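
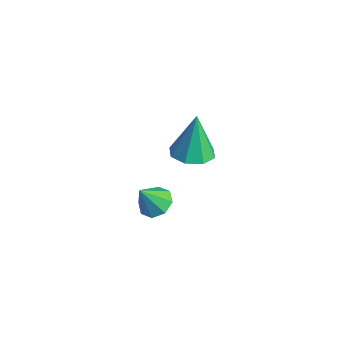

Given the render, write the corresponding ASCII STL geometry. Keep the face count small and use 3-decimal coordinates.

solid 
facet normal 0.137 -0.213 -0.967
outer loop
vertex -1.642 3.676 -1.039
vertex -2.49 3.108 -1.034
vertex -2.279 4.089 -1.22
endloop
endfacet
facet normal 0.461 0.838 0.292
outer loop
vertex -1.642 3.676 -1.039
vertex -2.279 4.089 -1.22
vertex -2.79 3.572 1.074
endloop
endfacet
facet normal 0.138 -0.213 -0.967
outer loop
vertex -2.279 4.089 -1.22
vertex -2.49 3.108 -1.034
vertex -3.04 3.928 -1.293
endloop
endfacet
facet normal -0.219 0.961 0.168
outer loop
vertex -2.279 4.089 -1.22
vertex -3.04 3.928 -1.293
vertex -2.79 3.572 1.074
endloop
endfacet
facet normal 0.138 -0.213 -0.967
outer loop
vertex -3.04 3.928 -1.293
vertex -2.49 3.108 -1.034
vertex -3.478 3.286 -1.214
endloop
endfacet
facet normal -0.804 0.570 0.171
outer loop
vertex -3.04 3.928 -1.293
vertex -3.478 3.286 -1.214
vertex -2.79 3.572 1.074
endloop
endfacet
facet normal 0.138 -0.213 -0.967
outer loop
vertex -3.478 3.286 -1.214
vertex -2.49 3.108 -1.034
vertex -3.338 2.541 -1.03
endloop
endfacet
facet normal -0.949 -0.105 0.298
outer loop
vertex -3.478 3.286 -1.214
vertex -3.338 2.541 -1.03
vertex -2.79 3.572 1.074
endloop
endfacet
facet normal 0.137 -0.212 -0.968
outer loop
vertex -3.338 2.541 -1.03
vertex -2.49 3.108 -1.034
vertex -2.7 2.128 -0.849
endloop
endfacet
facet normal -0.569 -0.670 0.477
outer loop
vertex -3.338 2.541 -1.03
vertex -2.7 2.128 -0.849
vertex -2.79 3.572 1.074
endloop
endfacet
facet normal 0.138 -0.212 -0.967
outer loop
vertex -2.7 2.128 -0.849
vertex -2.49 3.108 -1.034
vertex -1.94 2.289 -0.776
endloop
endfacet
facet normal 0.110 -0.792 0.600
outer loop
vertex -2.7 2.128 -0.849
vertex -1.94 2.289 -0.776
vertex -2.79 3.572 1.074
endloop
endfacet
facet normal 0.137 -0.213 -0.967
outer loop
vertex -1.94 2.289 -0.776
vertex -2.49 3.108 -1.034
vertex -1.502 2.93 -0.855
endloop
endfacet
facet normal 0.695 -0.401 0.597
outer loop
vertex -1.94 2.289 -0.776
vertex -1.502 2.93 -0.855
vertex -2.79 3.572 1.074
endloop
endfacet
facet normal 0.137 -0.213 -0.967
outer loop
vertex -1.502 2.93 -0.855
vertex -2.49 3.108 -1.034
vertex -1.642 3.676 -1.039
endloop
endfacet
facet normal 0.840 0.273 0.470
outer loop
vertex -1.502 2.93 -0.855
vertex -1.642 3.676 -1.039
vertex -2.79 3.572 1.074
endloop
endfacet
facet normal 0.096 0.492 -0.865
outer loop
vertex 2.363 -2.563 2.676
vertex 1.884 -2.04 2.92
vertex 2.628 -2.133 2.95
endloop
endfacet
facet normal 0.740 -0.621 0.259
outer loop
vertex 2.363 -2.563 2.676
vertex 2.628 -2.133 2.95
vertex 1.756 -2.7 4.08
endloop
endfacet
facet normal 0.096 0.492 -0.865
outer loop
vertex 2.628 -2.133 2.95
vertex 1.884 -2.04 2.92
vertex 2.457 -1.649 3.206
endloop
endfacet
facet normal 0.800 -0.035 0.600
outer loop
vertex 2.628 -2.133 2.95
vertex 2.457 -1.649 3.206
vertex 1.756 -2.7 4.08
endloop
endfacet
facet normal 0.096 0.492 -0.865
outer loop
vertex 2.457 -1.649 3.206
vertex 1.884 -2.04 2.92
vertex 1.95 -1.394 3.295
endloop
endfacet
facet normal 0.365 0.439 0.821
outer loop
vertex 2.457 -1.649 3.206
vertex 1.95 -1.394 3.295
vertex 1.756 -2.7 4.08
endloop
endfacet
facet normal 0.095 0.492 -0.865
outer loop
vertex 1.95 -1.394 3.295
vertex 1.884 -2.04 2.92
vertex 1.405 -1.517 3.165
endloop
endfacet
facet normal -0.308 0.523 0.795
outer loop
vertex 1.95 -1.394 3.295
vertex 1.405 -1.517 3.165
vertex 1.756 -2.7 4.08
endloop
endfacet
facet normal 0.095 0.493 -0.865
outer loop
vertex 1.405 -1.517 3.165
vertex 1.884 -2.04 2.92
vertex 1.141 -1.947 2.891
endloop
endfacet
facet normal -0.828 0.168 0.535
outer loop
vertex 1.405 -1.517 3.165
vertex 1.141 -1.947 2.891
vertex 1.756 -2.7 4.08
endloop
endfacet
facet normal 0.095 0.493 -0.865
outer loop
vertex 1.141 -1.947 2.891
vertex 1.884 -2.04 2.92
vertex 1.312 -2.431 2.634
endloop
endfacet
facet normal -0.888 -0.417 0.195
outer loop
vertex 1.141 -1.947 2.891
vertex 1.312 -2.431 2.634
vertex 1.756 -2.7 4.08
endloop
endfacet
facet normal 0.096 0.492 -0.865
outer loop
vertex 1.312 -2.431 2.634
vertex 1.884 -2.04 2.92
vertex 1.818 -2.686 2.545
endloop
endfacet
facet normal -0.454 -0.891 -0.026
outer loop
vertex 1.312 -2.431 2.634
vertex 1.818 -2.686 2.545
vertex 1.756 -2.7 4.08
endloop
endfacet
facet normal 0.097 0.492 -0.865
outer loop
vertex 1.818 -2.686 2.545
vertex 1.884 -2.04 2.92
vertex 2.363 -2.563 2.676
endloop
endfacet
facet normal 0.220 -0.975 -0.000
outer loop
vertex 1.818 -2.686 2.545
vertex 2.363 -2.563 2.676
vertex 1.756 -2.7 4.08
endloop
endfacet

endsolid


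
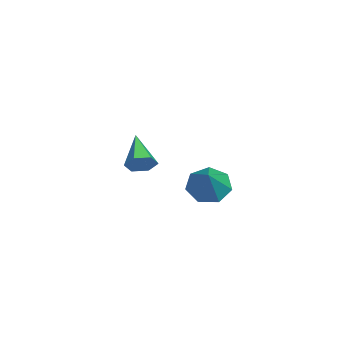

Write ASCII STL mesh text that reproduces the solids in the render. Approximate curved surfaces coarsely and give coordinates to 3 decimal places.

solid 
facet normal -0.725 0.103 -0.681
outer loop
vertex 3.928 -0.9 1.361
vertex 3.367 -1.191 1.914
vertex 3.607 -0.397 1.779
endloop
endfacet
facet normal 0.777 0.614 -0.142
outer loop
vertex 3.928 -0.9 1.361
vertex 3.607 -0.397 1.779
vertex 4.613 -1.369 3.086
endloop
endfacet
facet normal -0.725 0.103 -0.681
outer loop
vertex 3.607 -0.397 1.779
vertex 3.367 -1.191 1.914
vertex 3.105 -0.491 2.299
endloop
endfacet
facet normal 0.279 0.861 0.425
outer loop
vertex 3.607 -0.397 1.779
vertex 3.105 -0.491 2.299
vertex 4.613 -1.369 3.086
endloop
endfacet
facet normal -0.725 0.104 -0.681
outer loop
vertex 3.105 -0.491 2.299
vertex 3.367 -1.191 1.914
vertex 2.8 -1.112 2.529
endloop
endfacet
facet normal -0.209 0.428 0.879
outer loop
vertex 3.105 -0.491 2.299
vertex 2.8 -1.112 2.529
vertex 4.613 -1.369 3.086
endloop
endfacet
facet normal -0.725 0.103 -0.681
outer loop
vertex 2.8 -1.112 2.529
vertex 3.367 -1.191 1.914
vertex 2.922 -1.792 2.296
endloop
endfacet
facet normal -0.320 -0.358 0.877
outer loop
vertex 2.8 -1.112 2.529
vertex 2.922 -1.792 2.296
vertex 4.613 -1.369 3.086
endloop
endfacet
facet normal -0.725 0.105 -0.680
outer loop
vertex 2.922 -1.792 2.296
vertex 3.367 -1.191 1.914
vertex 3.378 -2.019 1.775
endloop
endfacet
facet normal 0.030 -0.906 0.421
outer loop
vertex 2.922 -1.792 2.296
vertex 3.378 -2.019 1.775
vertex 4.613 -1.369 3.086
endloop
endfacet
facet normal -0.725 0.105 -0.681
outer loop
vertex 3.378 -2.019 1.775
vertex 3.367 -1.191 1.914
vertex 3.826 -1.622 1.359
endloop
endfacet
facet normal 0.577 -0.804 -0.145
outer loop
vertex 3.378 -2.019 1.775
vertex 3.826 -1.622 1.359
vertex 4.613 -1.369 3.086
endloop
endfacet
facet normal -0.725 0.104 -0.681
outer loop
vertex 3.826 -1.622 1.359
vertex 3.367 -1.191 1.914
vertex 3.928 -0.9 1.361
endloop
endfacet
facet normal 0.909 -0.127 -0.396
outer loop
vertex 3.826 -1.622 1.359
vertex 3.928 -0.9 1.361
vertex 4.613 -1.369 3.086
endloop
endfacet
facet normal 0.864 0.048 -0.502
outer loop
vertex 0.288 -2.937 1.856
vertex 0.031 -3.28 1.381
vertex -0.009 -2.641 1.373
endloop
endfacet
facet normal -0.086 0.825 0.559
outer loop
vertex 0.288 -2.937 1.856
vertex -0.009 -2.641 1.373
vertex -1.411 -3.36 2.219
endloop
endfacet
facet normal 0.863 0.048 -0.502
outer loop
vertex -0.009 -2.641 1.373
vertex 0.031 -3.28 1.381
vertex -0.267 -2.984 0.897
endloop
endfacet
facet normal -0.561 0.785 -0.262
outer loop
vertex -0.009 -2.641 1.373
vertex -0.267 -2.984 0.897
vertex -1.411 -3.36 2.219
endloop
endfacet
facet normal 0.864 0.049 -0.502
outer loop
vertex -0.267 -2.984 0.897
vertex 0.031 -3.28 1.381
vertex -0.226 -3.623 0.905
endloop
endfacet
facet normal -0.747 -0.056 -0.662
outer loop
vertex -0.267 -2.984 0.897
vertex -0.226 -3.623 0.905
vertex -1.411 -3.36 2.219
endloop
endfacet
facet normal 0.864 0.048 -0.501
outer loop
vertex -0.226 -3.623 0.905
vertex 0.031 -3.28 1.381
vertex 0.071 -3.918 1.389
endloop
endfacet
facet normal -0.457 -0.856 -0.241
outer loop
vertex -0.226 -3.623 0.905
vertex 0.071 -3.918 1.389
vertex -1.411 -3.36 2.219
endloop
endfacet
facet normal 0.863 0.048 -0.503
outer loop
vertex 0.071 -3.918 1.389
vertex 0.031 -3.28 1.381
vertex 0.329 -3.576 1.864
endloop
endfacet
facet normal 0.017 -0.816 0.578
outer loop
vertex 0.071 -3.918 1.389
vertex 0.329 -3.576 1.864
vertex -1.411 -3.36 2.219
endloop
endfacet
facet normal 0.863 0.049 -0.502
outer loop
vertex 0.329 -3.576 1.864
vertex 0.031 -3.28 1.381
vertex 0.288 -2.937 1.856
endloop
endfacet
facet normal 0.203 0.025 0.979
outer loop
vertex 0.329 -3.576 1.864
vertex 0.288 -2.937 1.856
vertex -1.411 -3.36 2.219
endloop
endfacet

endsolid


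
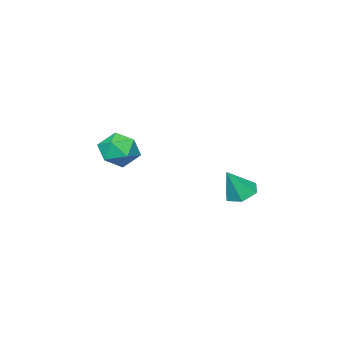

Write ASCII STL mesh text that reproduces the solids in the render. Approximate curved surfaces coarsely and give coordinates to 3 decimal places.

solid 
facet normal -0.503 0.111 -0.857
outer loop
vertex 2.236 2.32 0.81
vertex 1.719 1.85 1.052
vertex 1.651 2.575 1.186
endloop
endfacet
facet normal 0.526 0.806 0.271
outer loop
vertex 2.236 2.32 0.81
vertex 1.651 2.575 1.186
vertex 2.441 1.69 2.288
endloop
endfacet
facet normal -0.502 0.112 -0.858
outer loop
vertex 1.651 2.575 1.186
vertex 1.719 1.85 1.052
vertex 1.134 2.104 1.427
endloop
endfacet
facet normal -0.262 0.652 0.712
outer loop
vertex 1.651 2.575 1.186
vertex 1.134 2.104 1.427
vertex 2.441 1.69 2.288
endloop
endfacet
facet normal -0.502 0.111 -0.858
outer loop
vertex 1.134 2.104 1.427
vertex 1.719 1.85 1.052
vertex 1.201 1.379 1.294
endloop
endfacet
facet normal -0.582 -0.198 0.788
outer loop
vertex 1.134 2.104 1.427
vertex 1.201 1.379 1.294
vertex 2.441 1.69 2.288
endloop
endfacet
facet normal -0.502 0.111 -0.858
outer loop
vertex 1.201 1.379 1.294
vertex 1.719 1.85 1.052
vertex 1.786 1.125 0.919
endloop
endfacet
facet normal -0.116 -0.897 0.426
outer loop
vertex 1.201 1.379 1.294
vertex 1.786 1.125 0.919
vertex 2.441 1.69 2.288
endloop
endfacet
facet normal -0.502 0.111 -0.858
outer loop
vertex 1.786 1.125 0.919
vertex 1.719 1.85 1.052
vertex 2.304 1.596 0.677
endloop
endfacet
facet normal 0.669 -0.743 -0.014
outer loop
vertex 1.786 1.125 0.919
vertex 2.304 1.596 0.677
vertex 2.441 1.69 2.288
endloop
endfacet
facet normal -0.502 0.110 -0.858
outer loop
vertex 2.304 1.596 0.677
vertex 1.719 1.85 1.052
vertex 2.236 2.32 0.81
endloop
endfacet
facet normal 0.990 0.110 -0.091
outer loop
vertex 2.304 1.596 0.677
vertex 2.236 2.32 0.81
vertex 2.441 1.69 2.288
endloop
endfacet
facet normal 0.128 0.214 0.968
outer loop
vertex 3.083 -2.629 3.21
vertex 3.171 -3.572 3.407
vertex 3.955 -3.049 3.188
endloop
endfacet
facet normal 0.372 0.743 0.556
outer loop
vertex 3.083 -2.629 3.21
vertex 3.955 -3.049 3.188
vertex 3.707 -2.412 2.503
endloop
endfacet
facet normal -0.168 0.974 0.151
outer loop
vertex 3.083 -2.629 3.21
vertex 3.707 -2.412 2.503
vertex 2.771 -2.542 2.299
endloop
endfacet
facet normal -0.746 0.588 0.312
outer loop
vertex 3.083 -2.629 3.21
vertex 2.771 -2.542 2.299
vertex 2.439 -3.259 2.857
endloop
endfacet
facet normal -0.564 0.118 0.817
outer loop
vertex 3.083 -2.629 3.21
vertex 2.439 -3.259 2.857
vertex 3.171 -3.572 3.407
endloop
endfacet
facet normal 0.872 0.474 0.125
outer loop
vertex 3.707 -2.412 2.503
vertex 3.955 -3.049 3.188
vertex 4.181 -3.221 2.263
endloop
endfacet
facet normal 0.477 -0.383 0.791
outer loop
vertex 3.955 -3.049 3.188
vertex 3.171 -3.572 3.407
vertex 3.849 -3.938 2.821
endloop
endfacet
facet normal -0.641 -0.538 0.547
outer loop
vertex 3.171 -3.572 3.407
vertex 2.439 -3.259 2.857
vertex 2.913 -4.068 2.617
endloop
endfacet
facet normal -0.937 0.223 -0.270
outer loop
vertex 2.439 -3.259 2.857
vertex 2.771 -2.542 2.299
vertex 2.665 -3.431 1.932
endloop
endfacet
facet normal -0.002 0.847 -0.531
outer loop
vertex 2.771 -2.542 2.299
vertex 3.707 -2.412 2.503
vertex 3.449 -2.908 1.713
endloop
endfacet
facet normal 0.746 -0.588 -0.312
outer loop
vertex 3.537 -3.851 1.91
vertex 4.181 -3.221 2.263
vertex 3.849 -3.938 2.821
endloop
endfacet
facet normal 0.168 -0.974 -0.151
outer loop
vertex 3.537 -3.851 1.91
vertex 3.849 -3.938 2.821
vertex 2.913 -4.068 2.617
endloop
endfacet
facet normal -0.372 -0.743 -0.556
outer loop
vertex 3.537 -3.851 1.91
vertex 2.913 -4.068 2.617
vertex 2.665 -3.431 1.932
endloop
endfacet
facet normal -0.128 -0.214 -0.968
outer loop
vertex 3.537 -3.851 1.91
vertex 2.665 -3.431 1.932
vertex 3.449 -2.908 1.713
endloop
endfacet
facet normal 0.564 -0.118 -0.817
outer loop
vertex 3.537 -3.851 1.91
vertex 3.449 -2.908 1.713
vertex 4.181 -3.221 2.263
endloop
endfacet
facet normal 0.937 -0.223 0.270
outer loop
vertex 3.849 -3.938 2.821
vertex 4.181 -3.221 2.263
vertex 3.955 -3.049 3.188
endloop
endfacet
facet normal 0.002 -0.847 0.531
outer loop
vertex 2.913 -4.068 2.617
vertex 3.849 -3.938 2.821
vertex 3.171 -3.572 3.407
endloop
endfacet
facet normal -0.872 -0.474 -0.125
outer loop
vertex 2.665 -3.431 1.932
vertex 2.913 -4.068 2.617
vertex 2.439 -3.259 2.857
endloop
endfacet
facet normal -0.477 0.383 -0.791
outer loop
vertex 3.449 -2.908 1.713
vertex 2.665 -3.431 1.932
vertex 2.771 -2.542 2.299
endloop
endfacet
facet normal 0.641 0.538 -0.547
outer loop
vertex 4.181 -3.221 2.263
vertex 3.449 -2.908 1.713
vertex 3.707 -2.412 2.503
endloop
endfacet

endsolid


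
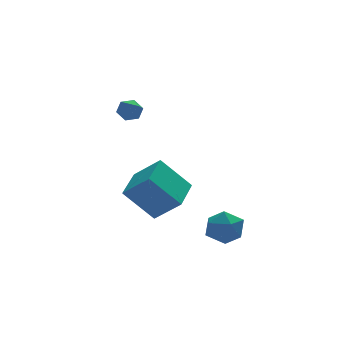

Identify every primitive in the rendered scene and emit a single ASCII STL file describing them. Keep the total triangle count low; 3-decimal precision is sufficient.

solid 
facet normal 0.079 0.881 -0.466
outer loop
vertex 1.101 1.897 1.994
vertex 0.817 1.67 1.517
vertex 0.504 1.931 1.957
endloop
endfacet
facet normal -0.050 0.190 0.981
outer loop
vertex 1.101 1.897 1.994
vertex 0.504 1.931 1.957
vertex 0.683 0.19 2.303
endloop
endfacet
facet normal 0.079 0.881 -0.466
outer loop
vertex 0.504 1.931 1.957
vertex 0.817 1.67 1.517
vertex 0.219 1.704 1.48
endloop
endfacet
facet normal -0.861 0.013 0.508
outer loop
vertex 0.504 1.931 1.957
vertex 0.219 1.704 1.48
vertex 0.683 0.19 2.303
endloop
endfacet
facet normal 0.079 0.880 -0.468
outer loop
vertex 0.219 1.704 1.48
vertex 0.817 1.67 1.517
vertex 0.533 1.442 1.04
endloop
endfacet
facet normal -0.834 -0.438 -0.335
outer loop
vertex 0.219 1.704 1.48
vertex 0.533 1.442 1.04
vertex 0.683 0.19 2.303
endloop
endfacet
facet normal 0.080 0.880 -0.468
outer loop
vertex 0.533 1.442 1.04
vertex 0.817 1.67 1.517
vertex 1.131 1.408 1.078
endloop
endfacet
facet normal 0.004 -0.710 -0.704
outer loop
vertex 0.533 1.442 1.04
vertex 1.131 1.408 1.078
vertex 0.683 0.19 2.303
endloop
endfacet
facet normal 0.081 0.880 -0.467
outer loop
vertex 1.131 1.408 1.078
vertex 0.817 1.67 1.517
vertex 1.415 1.635 1.555
endloop
endfacet
facet normal 0.814 -0.532 -0.231
outer loop
vertex 1.131 1.408 1.078
vertex 1.415 1.635 1.555
vertex 0.683 0.19 2.303
endloop
endfacet
facet normal 0.081 0.880 -0.467
outer loop
vertex 1.415 1.635 1.555
vertex 0.817 1.67 1.517
vertex 1.101 1.897 1.994
endloop
endfacet
facet normal 0.787 -0.082 0.612
outer loop
vertex 1.415 1.635 1.555
vertex 1.101 1.897 1.994
vertex 0.683 0.19 2.303
endloop
endfacet
facet normal -0.568 -0.806 -0.168
outer loop
vertex 2.516 -0.048 -3.699
vertex 1.263 0.521 -2.194
vertex 1.602 0.824 -4.791
endloop
endfacet
facet normal 0.615 -0.279 -0.738
outer loop
vertex 2.697 2.379 -4.466
vertex 2.516 -0.048 -3.699
vertex 1.602 0.824 -4.791
endloop
endfacet
facet normal -0.568 -0.806 -0.168
outer loop
vertex 1.602 0.824 -4.791
vertex 1.263 0.521 -2.194
vertex 0.348 1.393 -3.285
endloop
endfacet
facet normal -0.548 0.522 -0.653
outer loop
vertex 0.348 1.393 -3.285
vertex 2.697 2.379 -4.466
vertex 1.602 0.824 -4.791
endloop
endfacet
facet normal 0.548 -0.522 0.654
outer loop
vertex 2.516 -0.048 -3.699
vertex 2.358 2.076 -1.869
vertex 1.263 0.521 -2.194
endloop
endfacet
facet normal 0.614 -0.279 -0.738
outer loop
vertex 3.612 1.507 -3.375
vertex 2.516 -0.048 -3.699
vertex 2.697 2.379 -4.466
endloop
endfacet
facet normal 0.548 -0.522 0.654
outer loop
vertex 3.612 1.507 -3.375
vertex 2.358 2.076 -1.869
vertex 2.516 -0.048 -3.699
endloop
endfacet
facet normal -0.615 0.279 0.738
outer loop
vertex 1.263 0.521 -2.194
vertex 2.358 2.076 -1.869
vertex 0.348 1.393 -3.285
endloop
endfacet
facet normal -0.548 0.522 -0.654
outer loop
vertex 1.444 2.948 -2.961
vertex 2.697 2.379 -4.466
vertex 0.348 1.393 -3.285
endloop
endfacet
facet normal -0.615 0.280 0.738
outer loop
vertex 0.348 1.393 -3.285
vertex 2.358 2.076 -1.869
vertex 1.444 2.948 -2.961
endloop
endfacet
facet normal 0.568 0.806 0.168
outer loop
vertex 1.444 2.948 -2.961
vertex 3.612 1.507 -3.375
vertex 2.697 2.379 -4.466
endloop
endfacet
facet normal 0.568 0.806 0.168
outer loop
vertex 2.358 2.076 -1.869
vertex 3.612 1.507 -3.375
vertex 1.444 2.948 -2.961
endloop
endfacet
facet normal -0.539 0.789 -0.295
outer loop
vertex 3.322 -2.296 -4.41
vertex 2.528 -2.802 -4.312
vertex 2.863 -2.3 -3.582
endloop
endfacet
facet normal 0.057 0.998 0.036
outer loop
vertex 3.322 -2.296 -4.41
vertex 2.863 -2.3 -3.582
vertex 3.808 -2.353 -3.599
endloop
endfacet
facet normal 0.613 0.724 -0.317
outer loop
vertex 3.322 -2.296 -4.41
vertex 3.808 -2.353 -3.599
vertex 4.057 -2.888 -4.339
endloop
endfacet
facet normal 0.361 0.345 -0.866
outer loop
vertex 3.322 -2.296 -4.41
vertex 4.057 -2.888 -4.339
vertex 3.266 -3.165 -4.779
endloop
endfacet
facet normal -0.351 0.385 -0.854
outer loop
vertex 3.322 -2.296 -4.41
vertex 3.266 -3.165 -4.779
vertex 2.528 -2.802 -4.312
endloop
endfacet
facet normal 0.053 0.718 0.694
outer loop
vertex 3.808 -2.353 -3.599
vertex 2.863 -2.3 -3.582
vertex 3.314 -2.895 -3.001
endloop
endfacet
facet normal -0.911 0.381 0.156
outer loop
vertex 2.863 -2.3 -3.582
vertex 2.528 -2.802 -4.312
vertex 2.523 -3.172 -3.441
endloop
endfacet
facet normal -0.606 -0.272 -0.747
outer loop
vertex 2.528 -2.802 -4.312
vertex 3.266 -3.165 -4.779
vertex 2.772 -3.707 -4.181
endloop
endfacet
facet normal 0.545 -0.337 -0.768
outer loop
vertex 3.266 -3.165 -4.779
vertex 4.057 -2.888 -4.339
vertex 3.717 -3.76 -4.198
endloop
endfacet
facet normal 0.954 0.275 0.122
outer loop
vertex 4.057 -2.888 -4.339
vertex 3.808 -2.353 -3.599
vertex 4.052 -3.258 -3.468
endloop
endfacet
facet normal -0.361 -0.345 0.866
outer loop
vertex 3.258 -3.764 -3.37
vertex 3.314 -2.895 -3.001
vertex 2.523 -3.172 -3.441
endloop
endfacet
facet normal -0.613 -0.724 0.317
outer loop
vertex 3.258 -3.764 -3.37
vertex 2.523 -3.172 -3.441
vertex 2.772 -3.707 -4.181
endloop
endfacet
facet normal -0.057 -0.998 -0.036
outer loop
vertex 3.258 -3.764 -3.37
vertex 2.772 -3.707 -4.181
vertex 3.717 -3.76 -4.198
endloop
endfacet
facet normal 0.539 -0.789 0.295
outer loop
vertex 3.258 -3.764 -3.37
vertex 3.717 -3.76 -4.198
vertex 4.052 -3.258 -3.468
endloop
endfacet
facet normal 0.351 -0.385 0.854
outer loop
vertex 3.258 -3.764 -3.37
vertex 4.052 -3.258 -3.468
vertex 3.314 -2.895 -3.001
endloop
endfacet
facet normal -0.545 0.337 0.768
outer loop
vertex 2.523 -3.172 -3.441
vertex 3.314 -2.895 -3.001
vertex 2.863 -2.3 -3.582
endloop
endfacet
facet normal -0.954 -0.275 -0.122
outer loop
vertex 2.772 -3.707 -4.181
vertex 2.523 -3.172 -3.441
vertex 2.528 -2.802 -4.312
endloop
endfacet
facet normal -0.053 -0.718 -0.694
outer loop
vertex 3.717 -3.76 -4.198
vertex 2.772 -3.707 -4.181
vertex 3.266 -3.165 -4.779
endloop
endfacet
facet normal 0.911 -0.381 -0.156
outer loop
vertex 4.052 -3.258 -3.468
vertex 3.717 -3.76 -4.198
vertex 4.057 -2.888 -4.339
endloop
endfacet
facet normal 0.606 0.272 0.747
outer loop
vertex 3.314 -2.895 -3.001
vertex 4.052 -3.258 -3.468
vertex 3.808 -2.353 -3.599
endloop
endfacet

endsolid


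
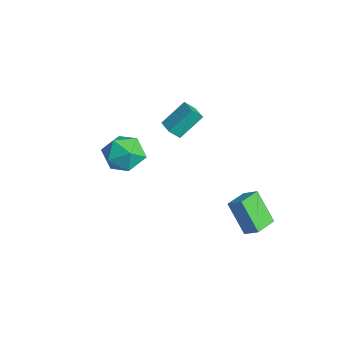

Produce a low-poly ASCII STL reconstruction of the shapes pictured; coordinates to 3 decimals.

solid 
facet normal -0.440 0.128 0.889
outer loop
vertex -0.27 -2.748 1.124
vertex -1.185 -3.309 0.752
vertex -0.337 -3.874 1.253
endloop
endfacet
facet normal 0.269 0.094 0.958
outer loop
vertex -0.27 -2.748 1.124
vertex -0.337 -3.874 1.253
vertex 0.642 -3.396 0.931
endloop
endfacet
facet normal 0.555 0.614 0.561
outer loop
vertex -0.27 -2.748 1.124
vertex 0.642 -3.396 0.931
vertex 0.398 -2.536 0.231
endloop
endfacet
facet normal 0.022 0.969 0.247
outer loop
vertex -0.27 -2.748 1.124
vertex 0.398 -2.536 0.231
vertex -0.731 -2.482 0.121
endloop
endfacet
facet normal -0.593 0.668 0.450
outer loop
vertex -0.27 -2.748 1.124
vertex -0.731 -2.482 0.121
vertex -1.185 -3.309 0.752
endloop
endfacet
facet normal 0.487 -0.532 0.692
outer loop
vertex 0.642 -3.396 0.931
vertex -0.337 -3.874 1.253
vertex 0.291 -4.358 0.439
endloop
endfacet
facet normal -0.660 -0.477 0.580
outer loop
vertex -0.337 -3.874 1.253
vertex -1.185 -3.309 0.752
vertex -0.838 -4.304 0.329
endloop
endfacet
facet normal -0.908 0.398 -0.131
outer loop
vertex -1.185 -3.309 0.752
vertex -0.731 -2.482 0.121
vertex -1.082 -3.444 -0.371
endloop
endfacet
facet normal 0.087 0.884 -0.459
outer loop
vertex -0.731 -2.482 0.121
vertex 0.398 -2.536 0.231
vertex -0.103 -2.966 -0.693
endloop
endfacet
facet normal 0.949 0.310 0.050
outer loop
vertex 0.398 -2.536 0.231
vertex 0.642 -3.396 0.931
vertex 0.745 -3.531 -0.192
endloop
endfacet
facet normal -0.022 -0.969 -0.247
outer loop
vertex -0.17 -4.092 -0.564
vertex 0.291 -4.358 0.439
vertex -0.838 -4.304 0.329
endloop
endfacet
facet normal -0.555 -0.614 -0.561
outer loop
vertex -0.17 -4.092 -0.564
vertex -0.838 -4.304 0.329
vertex -1.082 -3.444 -0.371
endloop
endfacet
facet normal -0.269 -0.094 -0.958
outer loop
vertex -0.17 -4.092 -0.564
vertex -1.082 -3.444 -0.371
vertex -0.103 -2.966 -0.693
endloop
endfacet
facet normal 0.440 -0.128 -0.889
outer loop
vertex -0.17 -4.092 -0.564
vertex -0.103 -2.966 -0.693
vertex 0.745 -3.531 -0.192
endloop
endfacet
facet normal 0.593 -0.668 -0.450
outer loop
vertex -0.17 -4.092 -0.564
vertex 0.745 -3.531 -0.192
vertex 0.291 -4.358 0.439
endloop
endfacet
facet normal -0.087 -0.884 0.459
outer loop
vertex -0.838 -4.304 0.329
vertex 0.291 -4.358 0.439
vertex -0.337 -3.874 1.253
endloop
endfacet
facet normal -0.949 -0.310 -0.050
outer loop
vertex -1.082 -3.444 -0.371
vertex -0.838 -4.304 0.329
vertex -1.185 -3.309 0.752
endloop
endfacet
facet normal -0.487 0.532 -0.692
outer loop
vertex -0.103 -2.966 -0.693
vertex -1.082 -3.444 -0.371
vertex -0.731 -2.482 0.121
endloop
endfacet
facet normal 0.660 0.477 -0.580
outer loop
vertex 0.745 -3.531 -0.192
vertex -0.103 -2.966 -0.693
vertex 0.398 -2.536 0.231
endloop
endfacet
facet normal 0.908 -0.398 0.131
outer loop
vertex 0.291 -4.358 0.439
vertex 0.745 -3.531 -0.192
vertex 0.642 -3.396 0.931
endloop
endfacet
facet normal -0.528 0.845 -0.086
outer loop
vertex 1.659 2.477 -2.772
vertex 2.641 2.932 -4.333
vertex 1.052 2.046 -3.279
endloop
endfacet
facet normal -0.517 -0.239 0.822
outer loop
vertex 1.739 0.948 -3.167
vertex 1.659 2.477 -2.772
vertex 1.052 2.046 -3.279
endloop
endfacet
facet normal -0.528 0.845 -0.087
outer loop
vertex 1.052 2.046 -3.279
vertex 2.641 2.932 -4.333
vertex 2.035 2.501 -4.84
endloop
endfacet
facet normal -0.673 -0.479 -0.564
outer loop
vertex 2.035 2.501 -4.84
vertex 1.739 0.948 -3.167
vertex 1.052 2.046 -3.279
endloop
endfacet
facet normal 0.673 0.479 0.563
outer loop
vertex 1.659 2.477 -2.772
vertex 3.328 1.834 -4.221
vertex 2.641 2.932 -4.333
endloop
endfacet
facet normal -0.517 -0.239 0.822
outer loop
vertex 2.345 1.379 -2.66
vertex 1.659 2.477 -2.772
vertex 1.739 0.948 -3.167
endloop
endfacet
facet normal 0.674 0.478 0.564
outer loop
vertex 2.345 1.379 -2.66
vertex 3.328 1.834 -4.221
vertex 1.659 2.477 -2.772
endloop
endfacet
facet normal 0.517 0.240 -0.822
outer loop
vertex 2.641 2.932 -4.333
vertex 3.328 1.834 -4.221
vertex 2.035 2.501 -4.84
endloop
endfacet
facet normal -0.674 -0.478 -0.563
outer loop
vertex 2.721 1.403 -4.728
vertex 1.739 0.948 -3.167
vertex 2.035 2.501 -4.84
endloop
endfacet
facet normal 0.517 0.239 -0.822
outer loop
vertex 2.035 2.501 -4.84
vertex 3.328 1.834 -4.221
vertex 2.721 1.403 -4.728
endloop
endfacet
facet normal 0.528 -0.845 0.086
outer loop
vertex 2.721 1.403 -4.728
vertex 2.345 1.379 -2.66
vertex 1.739 0.948 -3.167
endloop
endfacet
facet normal 0.528 -0.845 0.086
outer loop
vertex 3.328 1.834 -4.221
vertex 2.345 1.379 -2.66
vertex 2.721 1.403 -4.728
endloop
endfacet
facet normal -0.996 -0.005 -0.091
outer loop
vertex -4.534 1.226 -0.468
vertex -4.482 1.783 -1.068
vertex -4.424 -0.008 -1.604
endloop
endfacet
facet normal -0.064 -0.679 0.731
outer loop
vertex -3.418 -0.003 -1.512
vertex -4.534 1.226 -0.468
vertex -4.424 -0.008 -1.604
endloop
endfacet
facet normal -0.996 -0.005 -0.091
outer loop
vertex -4.424 -0.008 -1.604
vertex -4.482 1.783 -1.068
vertex -4.372 0.549 -2.203
endloop
endfacet
facet normal 0.066 -0.734 -0.676
outer loop
vertex -4.372 0.549 -2.203
vertex -3.418 -0.003 -1.512
vertex -4.424 -0.008 -1.604
endloop
endfacet
facet normal -0.065 0.734 0.676
outer loop
vertex -4.534 1.226 -0.468
vertex -3.476 1.788 -0.976
vertex -4.482 1.783 -1.068
endloop
endfacet
facet normal -0.063 -0.679 0.732
outer loop
vertex -3.528 1.231 -0.377
vertex -4.534 1.226 -0.468
vertex -3.418 -0.003 -1.512
endloop
endfacet
facet normal -0.065 0.734 0.677
outer loop
vertex -3.528 1.231 -0.377
vertex -3.476 1.788 -0.976
vertex -4.534 1.226 -0.468
endloop
endfacet
facet normal 0.064 0.679 -0.732
outer loop
vertex -4.482 1.783 -1.068
vertex -3.476 1.788 -0.976
vertex -4.372 0.549 -2.203
endloop
endfacet
facet normal 0.065 -0.734 -0.676
outer loop
vertex -3.366 0.554 -2.112
vertex -3.418 -0.003 -1.512
vertex -4.372 0.549 -2.203
endloop
endfacet
facet normal 0.063 0.679 -0.731
outer loop
vertex -4.372 0.549 -2.203
vertex -3.476 1.788 -0.976
vertex -3.366 0.554 -2.112
endloop
endfacet
facet normal 0.996 0.005 0.091
outer loop
vertex -3.366 0.554 -2.112
vertex -3.528 1.231 -0.377
vertex -3.418 -0.003 -1.512
endloop
endfacet
facet normal 0.996 0.005 0.091
outer loop
vertex -3.476 1.788 -0.976
vertex -3.528 1.231 -0.377
vertex -3.366 0.554 -2.112
endloop
endfacet

endsolid


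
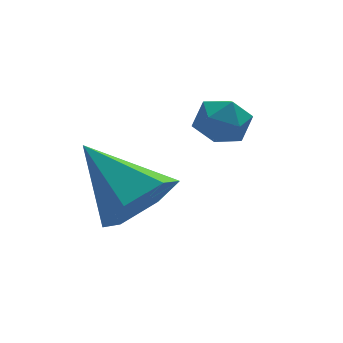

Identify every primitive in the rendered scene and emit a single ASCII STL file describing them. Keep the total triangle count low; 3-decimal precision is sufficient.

solid 
facet normal -0.349 -0.092 0.933
outer loop
vertex 0.7 2.184 1.625
vertex 0.619 1.481 1.525
vertex 1.235 1.737 1.781
endloop
endfacet
facet normal 0.115 0.447 0.887
outer loop
vertex 0.7 2.184 1.625
vertex 1.235 1.737 1.781
vertex 1.372 2.356 1.451
endloop
endfacet
facet normal -0.130 0.908 0.398
outer loop
vertex 0.7 2.184 1.625
vertex 1.372 2.356 1.451
vertex 0.84 2.482 0.99
endloop
endfacet
facet normal -0.743 0.654 0.143
outer loop
vertex 0.7 2.184 1.625
vertex 0.84 2.482 0.99
vertex 0.374 1.942 1.036
endloop
endfacet
facet normal -0.880 0.034 0.473
outer loop
vertex 0.7 2.184 1.625
vertex 0.374 1.942 1.036
vertex 0.619 1.481 1.525
endloop
endfacet
facet normal 0.735 0.185 0.652
outer loop
vertex 1.372 2.356 1.451
vertex 1.235 1.737 1.781
vertex 1.706 1.758 1.244
endloop
endfacet
facet normal -0.016 -0.687 0.726
outer loop
vertex 1.235 1.737 1.781
vertex 0.619 1.481 1.525
vertex 1.24 1.218 1.29
endloop
endfacet
facet normal -0.875 -0.483 -0.017
outer loop
vertex 0.619 1.481 1.525
vertex 0.374 1.942 1.036
vertex 0.708 1.344 0.829
endloop
endfacet
facet normal -0.654 0.517 -0.553
outer loop
vertex 0.374 1.942 1.036
vertex 0.84 2.482 0.99
vertex 0.845 1.963 0.499
endloop
endfacet
facet normal 0.341 0.930 -0.139
outer loop
vertex 0.84 2.482 0.99
vertex 1.372 2.356 1.451
vertex 1.461 2.219 0.755
endloop
endfacet
facet normal 0.743 -0.654 -0.143
outer loop
vertex 1.38 1.516 0.655
vertex 1.706 1.758 1.244
vertex 1.24 1.218 1.29
endloop
endfacet
facet normal 0.130 -0.908 -0.398
outer loop
vertex 1.38 1.516 0.655
vertex 1.24 1.218 1.29
vertex 0.708 1.344 0.829
endloop
endfacet
facet normal -0.115 -0.447 -0.887
outer loop
vertex 1.38 1.516 0.655
vertex 0.708 1.344 0.829
vertex 0.845 1.963 0.499
endloop
endfacet
facet normal 0.349 0.092 -0.933
outer loop
vertex 1.38 1.516 0.655
vertex 0.845 1.963 0.499
vertex 1.461 2.219 0.755
endloop
endfacet
facet normal 0.880 -0.034 -0.473
outer loop
vertex 1.38 1.516 0.655
vertex 1.461 2.219 0.755
vertex 1.706 1.758 1.244
endloop
endfacet
facet normal 0.654 -0.517 0.553
outer loop
vertex 1.24 1.218 1.29
vertex 1.706 1.758 1.244
vertex 1.235 1.737 1.781
endloop
endfacet
facet normal -0.341 -0.930 0.139
outer loop
vertex 0.708 1.344 0.829
vertex 1.24 1.218 1.29
vertex 0.619 1.481 1.525
endloop
endfacet
facet normal -0.735 -0.185 -0.652
outer loop
vertex 0.845 1.963 0.499
vertex 0.708 1.344 0.829
vertex 0.374 1.942 1.036
endloop
endfacet
facet normal 0.016 0.687 -0.726
outer loop
vertex 1.461 2.219 0.755
vertex 0.845 1.963 0.499
vertex 0.84 2.482 0.99
endloop
endfacet
facet normal 0.875 0.483 0.017
outer loop
vertex 1.706 1.758 1.244
vertex 1.461 2.219 0.755
vertex 1.372 2.356 1.451
endloop
endfacet
facet normal 0.456 -0.703 -0.546
outer loop
vertex -0.597 0.666 0.159
vertex -0.966 1.109 -0.719
vertex -0.038 1.409 -0.33
endloop
endfacet
facet normal 0.472 0.209 0.857
outer loop
vertex -0.597 0.666 0.159
vertex -0.038 1.409 -0.33
vertex -1.914 2.571 0.419
endloop
endfacet
facet normal 0.456 -0.702 -0.547
outer loop
vertex -0.038 1.409 -0.33
vertex -0.966 1.109 -0.719
vertex -0.408 1.852 -1.208
endloop
endfacet
facet normal 0.567 0.807 0.168
outer loop
vertex -0.038 1.409 -0.33
vertex -0.408 1.852 -1.208
vertex -1.914 2.571 0.419
endloop
endfacet
facet normal 0.456 -0.702 -0.547
outer loop
vertex -0.408 1.852 -1.208
vertex -0.966 1.109 -0.719
vertex -1.336 1.552 -1.596
endloop
endfacet
facet normal -0.088 0.879 -0.469
outer loop
vertex -0.408 1.852 -1.208
vertex -1.336 1.552 -1.596
vertex -1.914 2.571 0.419
endloop
endfacet
facet normal 0.455 -0.703 -0.547
outer loop
vertex -1.336 1.552 -1.596
vertex -0.966 1.109 -0.719
vertex -1.895 0.81 -1.107
endloop
endfacet
facet normal -0.836 0.354 -0.419
outer loop
vertex -1.336 1.552 -1.596
vertex -1.895 0.81 -1.107
vertex -1.914 2.571 0.419
endloop
endfacet
facet normal 0.455 -0.703 -0.547
outer loop
vertex -1.895 0.81 -1.107
vertex -0.966 1.109 -0.719
vertex -1.525 0.367 -0.23
endloop
endfacet
facet normal -0.932 -0.244 0.270
outer loop
vertex -1.895 0.81 -1.107
vertex -1.525 0.367 -0.23
vertex -1.914 2.571 0.419
endloop
endfacet
facet normal 0.455 -0.703 -0.546
outer loop
vertex -1.525 0.367 -0.23
vertex -0.966 1.109 -0.719
vertex -0.597 0.666 0.159
endloop
endfacet
facet normal -0.278 -0.316 0.907
outer loop
vertex -1.525 0.367 -0.23
vertex -0.597 0.666 0.159
vertex -1.914 2.571 0.419
endloop
endfacet

endsolid


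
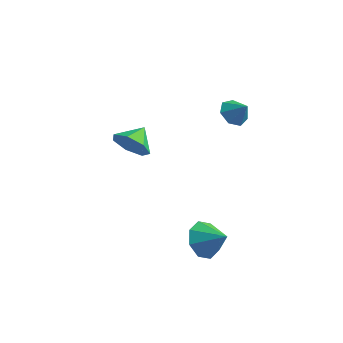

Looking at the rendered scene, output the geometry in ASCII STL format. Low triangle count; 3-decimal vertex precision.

solid 
facet normal -0.695 0.085 -0.714
outer loop
vertex 2.205 0.086 2.407
vertex 1.688 0.396 2.948
vertex 2.219 0.785 2.477
endloop
endfacet
facet normal 0.985 -0.003 -0.171
outer loop
vertex 2.205 0.086 2.407
vertex 2.219 0.785 2.477
vertex 2.432 0.304 3.712
endloop
endfacet
facet normal -0.696 0.087 -0.713
outer loop
vertex 2.219 0.785 2.477
vertex 1.688 0.396 2.948
vertex 1.834 1.191 2.902
endloop
endfacet
facet normal 0.776 0.622 0.108
outer loop
vertex 2.219 0.785 2.477
vertex 1.834 1.191 2.902
vertex 2.432 0.304 3.712
endloop
endfacet
facet normal -0.695 0.086 -0.713
outer loop
vertex 1.834 1.191 2.902
vertex 1.688 0.396 2.948
vertex 1.338 0.998 3.362
endloop
endfacet
facet normal 0.276 0.743 0.610
outer loop
vertex 1.834 1.191 2.902
vertex 1.338 0.998 3.362
vertex 2.432 0.304 3.712
endloop
endfacet
facet normal -0.695 0.086 -0.713
outer loop
vertex 1.338 0.998 3.362
vertex 1.688 0.396 2.948
vertex 1.106 0.352 3.51
endloop
endfacet
facet normal -0.136 0.267 0.954
outer loop
vertex 1.338 0.998 3.362
vertex 1.106 0.352 3.51
vertex 2.432 0.304 3.712
endloop
endfacet
facet normal -0.695 0.085 -0.714
outer loop
vertex 1.106 0.352 3.51
vertex 1.688 0.396 2.948
vertex 1.312 -0.262 3.236
endloop
endfacet
facet normal -0.151 -0.445 0.883
outer loop
vertex 1.106 0.352 3.51
vertex 1.312 -0.262 3.236
vertex 2.432 0.304 3.712
endloop
endfacet
facet normal -0.696 0.085 -0.713
outer loop
vertex 1.312 -0.262 3.236
vertex 1.688 0.396 2.948
vertex 1.801 -0.38 2.745
endloop
endfacet
facet normal 0.244 -0.860 0.449
outer loop
vertex 1.312 -0.262 3.236
vertex 1.801 -0.38 2.745
vertex 2.432 0.304 3.712
endloop
endfacet
facet normal -0.695 0.085 -0.714
outer loop
vertex 1.801 -0.38 2.745
vertex 1.688 0.396 2.948
vertex 2.205 0.086 2.407
endloop
endfacet
facet normal 0.748 -0.663 -0.019
outer loop
vertex 1.801 -0.38 2.745
vertex 2.205 0.086 2.407
vertex 2.432 0.304 3.712
endloop
endfacet
facet normal -0.843 0.060 -0.535
outer loop
vertex 2.728 -3.904 -4.126
vertex 2.207 -3.517 -3.262
vertex 2.758 -3.079 -4.081
endloop
endfacet
facet normal 0.922 -0.012 -0.386
outer loop
vertex 2.728 -3.904 -4.126
vertex 2.758 -3.079 -4.081
vertex 3.413 -3.603 -2.498
endloop
endfacet
facet normal -0.843 0.060 -0.535
outer loop
vertex 2.758 -3.079 -4.081
vertex 2.207 -3.517 -3.262
vertex 2.466 -2.511 -3.557
endloop
endfacet
facet normal 0.815 0.559 -0.152
outer loop
vertex 2.758 -3.079 -4.081
vertex 2.466 -2.511 -3.557
vertex 3.413 -3.603 -2.498
endloop
endfacet
facet normal -0.843 0.060 -0.535
outer loop
vertex 2.466 -2.511 -3.557
vertex 2.207 -3.517 -3.262
vertex 2.022 -2.532 -2.86
endloop
endfacet
facet normal 0.513 0.784 0.350
outer loop
vertex 2.466 -2.511 -3.557
vertex 2.022 -2.532 -2.86
vertex 3.413 -3.603 -2.498
endloop
endfacet
facet normal -0.843 0.060 -0.534
outer loop
vertex 2.022 -2.532 -2.86
vertex 2.207 -3.517 -3.262
vertex 1.687 -3.131 -2.398
endloop
endfacet
facet normal 0.193 0.529 0.826
outer loop
vertex 2.022 -2.532 -2.86
vertex 1.687 -3.131 -2.398
vertex 3.413 -3.603 -2.498
endloop
endfacet
facet normal -0.843 0.060 -0.534
outer loop
vertex 1.687 -3.131 -2.398
vertex 2.207 -3.517 -3.262
vertex 1.657 -3.955 -2.443
endloop
endfacet
facet normal 0.042 -0.056 0.998
outer loop
vertex 1.687 -3.131 -2.398
vertex 1.657 -3.955 -2.443
vertex 3.413 -3.603 -2.498
endloop
endfacet
facet normal -0.843 0.060 -0.534
outer loop
vertex 1.657 -3.955 -2.443
vertex 2.207 -3.517 -3.262
vertex 1.949 -4.524 -2.968
endloop
endfacet
facet normal 0.150 -0.628 0.764
outer loop
vertex 1.657 -3.955 -2.443
vertex 1.949 -4.524 -2.968
vertex 3.413 -3.603 -2.498
endloop
endfacet
facet normal -0.843 0.060 -0.534
outer loop
vertex 1.949 -4.524 -2.968
vertex 2.207 -3.517 -3.262
vertex 2.392 -4.502 -3.665
endloop
endfacet
facet normal 0.453 -0.853 0.261
outer loop
vertex 1.949 -4.524 -2.968
vertex 2.392 -4.502 -3.665
vertex 3.413 -3.603 -2.498
endloop
endfacet
facet normal -0.843 0.061 -0.535
outer loop
vertex 2.392 -4.502 -3.665
vertex 2.207 -3.517 -3.262
vertex 2.728 -3.904 -4.126
endloop
endfacet
facet normal 0.772 -0.599 -0.214
outer loop
vertex 2.392 -4.502 -3.665
vertex 2.728 -3.904 -4.126
vertex 3.413 -3.603 -2.498
endloop
endfacet
facet normal -0.080 -0.891 -0.448
outer loop
vertex -2.498 -0.896 -0.672
vertex -2.873 -1.314 0.227
vertex -3.411 -0.866 -0.568
endloop
endfacet
facet normal -0.022 0.891 -0.454
outer loop
vertex -2.498 -0.896 -0.672
vertex -3.411 -0.866 -0.568
vertex -2.767 -0.146 0.813
endloop
endfacet
facet normal -0.081 -0.891 -0.447
outer loop
vertex -3.411 -0.866 -0.568
vertex -2.873 -1.314 0.227
vertex -3.919 -1.172 0.134
endloop
endfacet
facet normal -0.623 0.774 -0.113
outer loop
vertex -3.411 -0.866 -0.568
vertex -3.919 -1.172 0.134
vertex -2.767 -0.146 0.813
endloop
endfacet
facet normal -0.081 -0.891 -0.447
outer loop
vertex -3.919 -1.172 0.134
vertex -2.873 -1.314 0.227
vertex -3.639 -1.585 0.907
endloop
endfacet
facet normal -0.720 0.470 0.512
outer loop
vertex -3.919 -1.172 0.134
vertex -3.639 -1.585 0.907
vertex -2.767 -0.146 0.813
endloop
endfacet
facet normal -0.081 -0.891 -0.447
outer loop
vertex -3.639 -1.585 0.907
vertex -2.873 -1.314 0.227
vertex -2.782 -1.794 1.168
endloop
endfacet
facet normal -0.239 0.207 0.949
outer loop
vertex -3.639 -1.585 0.907
vertex -2.782 -1.794 1.168
vertex -2.767 -0.146 0.813
endloop
endfacet
facet normal -0.080 -0.891 -0.447
outer loop
vertex -2.782 -1.794 1.168
vertex -2.873 -1.314 0.227
vertex -1.993 -1.64 0.72
endloop
endfacet
facet normal 0.458 0.183 0.870
outer loop
vertex -2.782 -1.794 1.168
vertex -1.993 -1.64 0.72
vertex -2.767 -0.146 0.813
endloop
endfacet
facet normal -0.080 -0.891 -0.446
outer loop
vertex -1.993 -1.64 0.72
vertex -2.873 -1.314 0.227
vertex -1.867 -1.241 -0.099
endloop
endfacet
facet normal 0.845 0.417 0.333
outer loop
vertex -1.993 -1.64 0.72
vertex -1.867 -1.241 -0.099
vertex -2.767 -0.146 0.813
endloop
endfacet
facet normal -0.080 -0.891 -0.448
outer loop
vertex -1.867 -1.241 -0.099
vertex -2.873 -1.314 0.227
vertex -2.498 -0.896 -0.672
endloop
endfacet
facet normal 0.632 0.732 -0.255
outer loop
vertex -1.867 -1.241 -0.099
vertex -2.498 -0.896 -0.672
vertex -2.767 -0.146 0.813
endloop
endfacet

endsolid


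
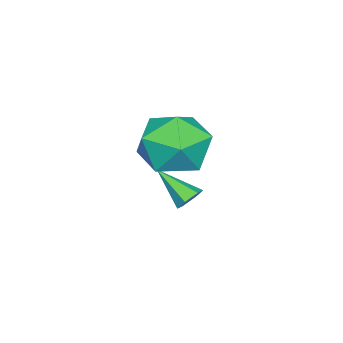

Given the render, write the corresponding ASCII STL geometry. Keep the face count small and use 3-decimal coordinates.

solid 
facet normal -0.473 -0.272 0.838
outer loop
vertex -3.035 -2.591 1.111
vertex -2.337 -3.614 1.172
vertex -1.958 -2.57 1.725
endloop
endfacet
facet normal -0.451 0.439 0.777
outer loop
vertex -3.035 -2.591 1.111
vertex -1.958 -2.57 1.725
vertex -2.277 -1.615 1.0
endloop
endfacet
facet normal -0.770 0.617 0.164
outer loop
vertex -3.035 -2.591 1.111
vertex -2.277 -1.615 1.0
vertex -2.853 -2.069 -0.0
endloop
endfacet
facet normal -0.988 0.016 -0.154
outer loop
vertex -3.035 -2.591 1.111
vertex -2.853 -2.069 -0.0
vertex -2.89 -3.304 0.106
endloop
endfacet
facet normal -0.804 -0.533 0.262
outer loop
vertex -3.035 -2.591 1.111
vertex -2.89 -3.304 0.106
vertex -2.337 -3.614 1.172
endloop
endfacet
facet normal 0.233 0.636 0.735
outer loop
vertex -2.277 -1.615 1.0
vertex -1.958 -2.57 1.725
vertex -1.11 -2.036 0.994
endloop
endfacet
facet normal 0.199 -0.514 0.834
outer loop
vertex -1.958 -2.57 1.725
vertex -2.337 -3.614 1.172
vertex -1.147 -3.271 1.1
endloop
endfacet
facet normal -0.338 -0.936 -0.097
outer loop
vertex -2.337 -3.614 1.172
vertex -2.89 -3.304 0.106
vertex -1.723 -3.725 0.1
endloop
endfacet
facet normal -0.635 -0.047 -0.771
outer loop
vertex -2.89 -3.304 0.106
vertex -2.853 -2.069 -0.0
vertex -2.042 -2.77 -0.625
endloop
endfacet
facet normal -0.282 0.924 -0.257
outer loop
vertex -2.853 -2.069 -0.0
vertex -2.277 -1.615 1.0
vertex -1.663 -1.726 -0.072
endloop
endfacet
facet normal 0.988 -0.016 0.154
outer loop
vertex -0.965 -2.749 -0.011
vertex -1.11 -2.036 0.994
vertex -1.147 -3.271 1.1
endloop
endfacet
facet normal 0.770 -0.617 -0.164
outer loop
vertex -0.965 -2.749 -0.011
vertex -1.147 -3.271 1.1
vertex -1.723 -3.725 0.1
endloop
endfacet
facet normal 0.451 -0.439 -0.777
outer loop
vertex -0.965 -2.749 -0.011
vertex -1.723 -3.725 0.1
vertex -2.042 -2.77 -0.625
endloop
endfacet
facet normal 0.473 0.272 -0.838
outer loop
vertex -0.965 -2.749 -0.011
vertex -2.042 -2.77 -0.625
vertex -1.663 -1.726 -0.072
endloop
endfacet
facet normal 0.804 0.533 -0.262
outer loop
vertex -0.965 -2.749 -0.011
vertex -1.663 -1.726 -0.072
vertex -1.11 -2.036 0.994
endloop
endfacet
facet normal 0.635 0.047 0.771
outer loop
vertex -1.147 -3.271 1.1
vertex -1.11 -2.036 0.994
vertex -1.958 -2.57 1.725
endloop
endfacet
facet normal 0.282 -0.924 0.257
outer loop
vertex -1.723 -3.725 0.1
vertex -1.147 -3.271 1.1
vertex -2.337 -3.614 1.172
endloop
endfacet
facet normal -0.233 -0.636 -0.735
outer loop
vertex -2.042 -2.77 -0.625
vertex -1.723 -3.725 0.1
vertex -2.89 -3.304 0.106
endloop
endfacet
facet normal -0.199 0.514 -0.834
outer loop
vertex -1.663 -1.726 -0.072
vertex -2.042 -2.77 -0.625
vertex -2.853 -2.069 -0.0
endloop
endfacet
facet normal 0.338 0.936 0.097
outer loop
vertex -1.11 -2.036 0.994
vertex -1.663 -1.726 -0.072
vertex -2.277 -1.615 1.0
endloop
endfacet
facet normal 0.138 0.809 -0.571
outer loop
vertex -2.965 -3.043 -2.888
vertex -3.359 -2.814 -2.659
vertex -2.888 -2.761 -2.47
endloop
endfacet
facet normal 0.898 -0.423 0.120
outer loop
vertex -2.965 -3.043 -2.888
vertex -2.888 -2.761 -2.47
vertex -3.561 -4.006 -1.821
endloop
endfacet
facet normal 0.137 0.811 -0.569
outer loop
vertex -2.888 -2.761 -2.47
vertex -3.359 -2.814 -2.659
vertex -3.282 -2.533 -2.24
endloop
endfacet
facet normal 0.554 0.129 0.822
outer loop
vertex -2.888 -2.761 -2.47
vertex -3.282 -2.533 -2.24
vertex -3.561 -4.006 -1.821
endloop
endfacet
facet normal 0.137 0.811 -0.569
outer loop
vertex -3.282 -2.533 -2.24
vertex -3.359 -2.814 -2.659
vertex -3.753 -2.586 -2.429
endloop
endfacet
facet normal -0.384 0.319 0.867
outer loop
vertex -3.282 -2.533 -2.24
vertex -3.753 -2.586 -2.429
vertex -3.561 -4.006 -1.821
endloop
endfacet
facet normal 0.137 0.811 -0.569
outer loop
vertex -3.753 -2.586 -2.429
vertex -3.359 -2.814 -2.659
vertex -3.83 -2.867 -2.848
endloop
endfacet
facet normal -0.977 -0.043 0.208
outer loop
vertex -3.753 -2.586 -2.429
vertex -3.83 -2.867 -2.848
vertex -3.561 -4.006 -1.821
endloop
endfacet
facet normal 0.138 0.809 -0.571
outer loop
vertex -3.83 -2.867 -2.848
vertex -3.359 -2.814 -2.659
vertex -3.436 -3.096 -3.077
endloop
endfacet
facet normal -0.633 -0.595 -0.494
outer loop
vertex -3.83 -2.867 -2.848
vertex -3.436 -3.096 -3.077
vertex -3.561 -4.006 -1.821
endloop
endfacet
facet normal 0.138 0.809 -0.571
outer loop
vertex -3.436 -3.096 -3.077
vertex -3.359 -2.814 -2.659
vertex -2.965 -3.043 -2.888
endloop
endfacet
facet normal 0.305 -0.785 -0.539
outer loop
vertex -3.436 -3.096 -3.077
vertex -2.965 -3.043 -2.888
vertex -3.561 -4.006 -1.821
endloop
endfacet

endsolid


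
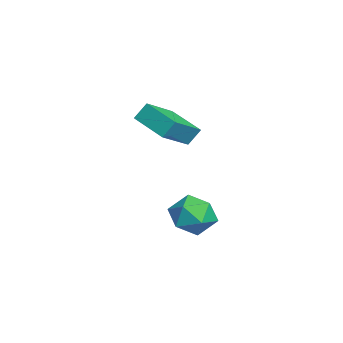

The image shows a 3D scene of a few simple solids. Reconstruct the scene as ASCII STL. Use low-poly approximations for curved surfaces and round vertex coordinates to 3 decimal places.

solid 
facet normal -0.730 -0.613 0.303
outer loop
vertex 2.492 0.407 2.528
vertex 2.372 0.945 3.326
vertex 1.188 1.498 1.596
endloop
endfacet
facet normal 0.124 -0.555 -0.823
outer loop
vertex 2.588 2.675 1.014
vertex 2.492 0.407 2.528
vertex 1.188 1.498 1.596
endloop
endfacet
facet normal -0.729 -0.613 0.303
outer loop
vertex 1.188 1.498 1.596
vertex 2.372 0.945 3.326
vertex 1.067 2.036 2.394
endloop
endfacet
facet normal -0.673 0.562 -0.481
outer loop
vertex 1.067 2.036 2.394
vertex 2.588 2.675 1.014
vertex 1.188 1.498 1.596
endloop
endfacet
facet normal 0.673 -0.563 0.480
outer loop
vertex 2.492 0.407 2.528
vertex 3.772 2.122 2.744
vertex 2.372 0.945 3.326
endloop
endfacet
facet normal 0.124 -0.555 -0.823
outer loop
vertex 3.893 1.584 1.946
vertex 2.492 0.407 2.528
vertex 2.588 2.675 1.014
endloop
endfacet
facet normal 0.672 -0.562 0.481
outer loop
vertex 3.893 1.584 1.946
vertex 3.772 2.122 2.744
vertex 2.492 0.407 2.528
endloop
endfacet
facet normal -0.124 0.555 0.823
outer loop
vertex 2.372 0.945 3.326
vertex 3.772 2.122 2.744
vertex 1.067 2.036 2.394
endloop
endfacet
facet normal -0.672 0.563 -0.481
outer loop
vertex 2.468 3.213 1.812
vertex 2.588 2.675 1.014
vertex 1.067 2.036 2.394
endloop
endfacet
facet normal -0.124 0.555 0.823
outer loop
vertex 1.067 2.036 2.394
vertex 3.772 2.122 2.744
vertex 2.468 3.213 1.812
endloop
endfacet
facet normal 0.729 0.613 -0.304
outer loop
vertex 2.468 3.213 1.812
vertex 3.893 1.584 1.946
vertex 2.588 2.675 1.014
endloop
endfacet
facet normal 0.730 0.613 -0.303
outer loop
vertex 3.772 2.122 2.744
vertex 3.893 1.584 1.946
vertex 2.468 3.213 1.812
endloop
endfacet
facet normal -0.935 0.313 -0.169
outer loop
vertex 2.842 3.292 -3.522
vertex 2.443 2.52 -2.743
vertex 2.741 3.595 -2.4
endloop
endfacet
facet normal -0.467 0.842 -0.269
outer loop
vertex 2.842 3.292 -3.522
vertex 2.741 3.595 -2.4
vertex 3.681 3.921 -3.01
endloop
endfacet
facet normal -0.006 0.636 -0.772
outer loop
vertex 2.842 3.292 -3.522
vertex 3.681 3.921 -3.01
vertex 3.964 3.048 -3.731
endloop
endfacet
facet normal -0.188 -0.021 -0.982
outer loop
vertex 2.842 3.292 -3.522
vertex 3.964 3.048 -3.731
vertex 3.199 2.182 -3.566
endloop
endfacet
facet normal -0.762 -0.221 -0.609
outer loop
vertex 2.842 3.292 -3.522
vertex 3.199 2.182 -3.566
vertex 2.443 2.52 -2.743
endloop
endfacet
facet normal -0.105 0.935 0.338
outer loop
vertex 3.681 3.921 -3.01
vertex 2.741 3.595 -2.4
vertex 3.801 3.538 -1.914
endloop
endfacet
facet normal -0.861 0.079 0.502
outer loop
vertex 2.741 3.595 -2.4
vertex 2.443 2.52 -2.743
vertex 3.036 2.672 -1.749
endloop
endfacet
facet normal -0.581 -0.786 -0.211
outer loop
vertex 2.443 2.52 -2.743
vertex 3.199 2.182 -3.566
vertex 3.319 1.799 -2.47
endloop
endfacet
facet normal 0.349 -0.463 -0.815
outer loop
vertex 3.199 2.182 -3.566
vertex 3.964 3.048 -3.731
vertex 4.259 2.125 -3.08
endloop
endfacet
facet normal 0.643 0.601 -0.475
outer loop
vertex 3.964 3.048 -3.731
vertex 3.681 3.921 -3.01
vertex 4.557 3.2 -2.737
endloop
endfacet
facet normal 0.188 0.021 0.982
outer loop
vertex 4.158 2.428 -1.958
vertex 3.801 3.538 -1.914
vertex 3.036 2.672 -1.749
endloop
endfacet
facet normal 0.006 -0.636 0.772
outer loop
vertex 4.158 2.428 -1.958
vertex 3.036 2.672 -1.749
vertex 3.319 1.799 -2.47
endloop
endfacet
facet normal 0.467 -0.842 0.269
outer loop
vertex 4.158 2.428 -1.958
vertex 3.319 1.799 -2.47
vertex 4.259 2.125 -3.08
endloop
endfacet
facet normal 0.935 -0.313 0.169
outer loop
vertex 4.158 2.428 -1.958
vertex 4.259 2.125 -3.08
vertex 4.557 3.2 -2.737
endloop
endfacet
facet normal 0.762 0.221 0.609
outer loop
vertex 4.158 2.428 -1.958
vertex 4.557 3.2 -2.737
vertex 3.801 3.538 -1.914
endloop
endfacet
facet normal -0.349 0.463 0.815
outer loop
vertex 3.036 2.672 -1.749
vertex 3.801 3.538 -1.914
vertex 2.741 3.595 -2.4
endloop
endfacet
facet normal -0.643 -0.601 0.475
outer loop
vertex 3.319 1.799 -2.47
vertex 3.036 2.672 -1.749
vertex 2.443 2.52 -2.743
endloop
endfacet
facet normal 0.105 -0.935 -0.338
outer loop
vertex 4.259 2.125 -3.08
vertex 3.319 1.799 -2.47
vertex 3.199 2.182 -3.566
endloop
endfacet
facet normal 0.861 -0.079 -0.502
outer loop
vertex 4.557 3.2 -2.737
vertex 4.259 2.125 -3.08
vertex 3.964 3.048 -3.731
endloop
endfacet
facet normal 0.581 0.786 0.211
outer loop
vertex 3.801 3.538 -1.914
vertex 4.557 3.2 -2.737
vertex 3.681 3.921 -3.01
endloop
endfacet

endsolid


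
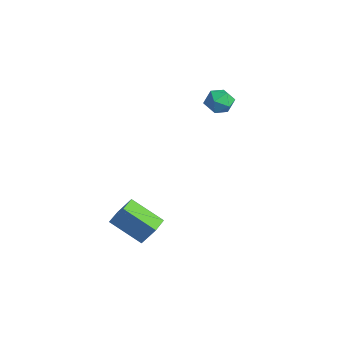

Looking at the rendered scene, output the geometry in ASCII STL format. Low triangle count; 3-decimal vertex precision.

solid 
facet normal -0.632 -0.552 0.544
outer loop
vertex 2.362 -3.289 -1.491
vertex 1.621 -2.491 -1.543
vertex 1.875 -3.813 -2.589
endloop
endfacet
facet normal 0.680 -0.732 0.048
outer loop
vertex 3.139 -2.709 -3.677
vertex 2.362 -3.289 -1.491
vertex 1.875 -3.813 -2.589
endloop
endfacet
facet normal -0.632 -0.552 0.544
outer loop
vertex 1.875 -3.813 -2.589
vertex 1.621 -2.491 -1.543
vertex 1.134 -3.015 -2.641
endloop
endfacet
facet normal -0.372 -0.400 -0.838
outer loop
vertex 1.134 -3.015 -2.641
vertex 3.139 -2.709 -3.677
vertex 1.875 -3.813 -2.589
endloop
endfacet
facet normal 0.372 0.400 0.838
outer loop
vertex 2.362 -3.289 -1.491
vertex 2.885 -1.387 -2.631
vertex 1.621 -2.491 -1.543
endloop
endfacet
facet normal 0.680 -0.732 0.048
outer loop
vertex 3.626 -2.185 -2.579
vertex 2.362 -3.289 -1.491
vertex 3.139 -2.709 -3.677
endloop
endfacet
facet normal 0.372 0.400 0.838
outer loop
vertex 3.626 -2.185 -2.579
vertex 2.885 -1.387 -2.631
vertex 2.362 -3.289 -1.491
endloop
endfacet
facet normal -0.680 0.732 -0.048
outer loop
vertex 1.621 -2.491 -1.543
vertex 2.885 -1.387 -2.631
vertex 1.134 -3.015 -2.641
endloop
endfacet
facet normal -0.372 -0.400 -0.838
outer loop
vertex 2.398 -1.911 -3.729
vertex 3.139 -2.709 -3.677
vertex 1.134 -3.015 -2.641
endloop
endfacet
facet normal -0.680 0.732 -0.048
outer loop
vertex 1.134 -3.015 -2.641
vertex 2.885 -1.387 -2.631
vertex 2.398 -1.911 -3.729
endloop
endfacet
facet normal 0.632 0.552 -0.544
outer loop
vertex 2.398 -1.911 -3.729
vertex 3.626 -2.185 -2.579
vertex 3.139 -2.709 -3.677
endloop
endfacet
facet normal 0.632 0.552 -0.544
outer loop
vertex 2.885 -1.387 -2.631
vertex 3.626 -2.185 -2.579
vertex 2.398 -1.911 -3.729
endloop
endfacet
facet normal -0.888 0.460 0.000
outer loop
vertex 0.661 3.048 3.246
vertex 0.322 2.393 3.629
vertex 0.644 3.015 4.076
endloop
endfacet
facet normal -0.356 0.934 0.030
outer loop
vertex 0.661 3.048 3.246
vertex 0.644 3.015 4.076
vertex 1.325 3.287 3.685
endloop
endfacet
facet normal 0.058 0.837 -0.544
outer loop
vertex 0.661 3.048 3.246
vertex 1.325 3.287 3.685
vertex 1.423 2.833 2.996
endloop
endfacet
facet normal -0.218 0.304 -0.927
outer loop
vertex 0.661 3.048 3.246
vertex 1.423 2.833 2.996
vertex 0.803 2.281 2.961
endloop
endfacet
facet normal -0.804 0.071 -0.591
outer loop
vertex 0.661 3.048 3.246
vertex 0.803 2.281 2.961
vertex 0.322 2.393 3.629
endloop
endfacet
facet normal 0.035 0.791 0.611
outer loop
vertex 1.325 3.287 3.685
vertex 0.644 3.015 4.076
vertex 1.397 2.779 4.339
endloop
endfacet
facet normal -0.826 0.023 0.563
outer loop
vertex 0.644 3.015 4.076
vertex 0.322 2.393 3.629
vertex 0.777 2.227 4.304
endloop
endfacet
facet normal -0.690 -0.606 -0.395
outer loop
vertex 0.322 2.393 3.629
vertex 0.803 2.281 2.961
vertex 0.875 1.773 3.615
endloop
endfacet
facet normal 0.256 -0.228 -0.939
outer loop
vertex 0.803 2.281 2.961
vertex 1.423 2.833 2.996
vertex 1.556 2.045 3.224
endloop
endfacet
facet normal 0.704 0.635 -0.318
outer loop
vertex 1.423 2.833 2.996
vertex 1.325 3.287 3.685
vertex 1.878 2.667 3.671
endloop
endfacet
facet normal 0.218 -0.304 0.927
outer loop
vertex 1.539 2.012 4.054
vertex 1.397 2.779 4.339
vertex 0.777 2.227 4.304
endloop
endfacet
facet normal -0.058 -0.837 0.544
outer loop
vertex 1.539 2.012 4.054
vertex 0.777 2.227 4.304
vertex 0.875 1.773 3.615
endloop
endfacet
facet normal 0.356 -0.934 -0.030
outer loop
vertex 1.539 2.012 4.054
vertex 0.875 1.773 3.615
vertex 1.556 2.045 3.224
endloop
endfacet
facet normal 0.888 -0.460 -0.000
outer loop
vertex 1.539 2.012 4.054
vertex 1.556 2.045 3.224
vertex 1.878 2.667 3.671
endloop
endfacet
facet normal 0.804 -0.071 0.591
outer loop
vertex 1.539 2.012 4.054
vertex 1.878 2.667 3.671
vertex 1.397 2.779 4.339
endloop
endfacet
facet normal -0.256 0.228 0.939
outer loop
vertex 0.777 2.227 4.304
vertex 1.397 2.779 4.339
vertex 0.644 3.015 4.076
endloop
endfacet
facet normal -0.704 -0.635 0.318
outer loop
vertex 0.875 1.773 3.615
vertex 0.777 2.227 4.304
vertex 0.322 2.393 3.629
endloop
endfacet
facet normal -0.035 -0.791 -0.611
outer loop
vertex 1.556 2.045 3.224
vertex 0.875 1.773 3.615
vertex 0.803 2.281 2.961
endloop
endfacet
facet normal 0.826 -0.023 -0.563
outer loop
vertex 1.878 2.667 3.671
vertex 1.556 2.045 3.224
vertex 1.423 2.833 2.996
endloop
endfacet
facet normal 0.690 0.606 0.395
outer loop
vertex 1.397 2.779 4.339
vertex 1.878 2.667 3.671
vertex 1.325 3.287 3.685
endloop
endfacet

endsolid


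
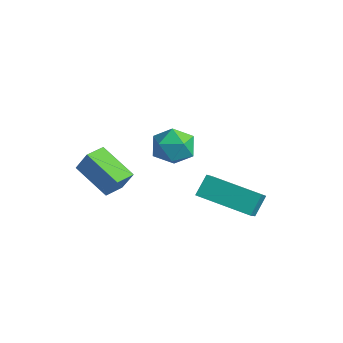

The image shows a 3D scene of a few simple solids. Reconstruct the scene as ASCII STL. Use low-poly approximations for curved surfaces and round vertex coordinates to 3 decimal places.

solid 
facet normal -0.820 -0.515 0.248
outer loop
vertex 2.258 1.864 -0.866
vertex 2.096 2.489 -0.103
vertex 1.479 2.697 -1.713
endloop
endfacet
facet normal 0.162 -0.625 -0.764
outer loop
vertex 3.284 3.831 -2.257
vertex 2.258 1.864 -0.866
vertex 1.479 2.697 -1.713
endloop
endfacet
facet normal -0.820 -0.515 0.248
outer loop
vertex 1.479 2.697 -1.713
vertex 2.096 2.489 -0.103
vertex 1.317 3.322 -0.949
endloop
endfacet
facet normal -0.548 0.587 -0.596
outer loop
vertex 1.317 3.322 -0.949
vertex 3.284 3.831 -2.257
vertex 1.479 2.697 -1.713
endloop
endfacet
facet normal 0.548 -0.586 0.597
outer loop
vertex 2.258 1.864 -0.866
vertex 3.901 3.623 -0.647
vertex 2.096 2.489 -0.103
endloop
endfacet
facet normal 0.162 -0.625 -0.764
outer loop
vertex 4.063 2.998 -1.411
vertex 2.258 1.864 -0.866
vertex 3.284 3.831 -2.257
endloop
endfacet
facet normal 0.548 -0.586 0.596
outer loop
vertex 4.063 2.998 -1.411
vertex 3.901 3.623 -0.647
vertex 2.258 1.864 -0.866
endloop
endfacet
facet normal -0.162 0.624 0.764
outer loop
vertex 2.096 2.489 -0.103
vertex 3.901 3.623 -0.647
vertex 1.317 3.322 -0.949
endloop
endfacet
facet normal -0.548 0.586 -0.597
outer loop
vertex 3.122 4.456 -1.494
vertex 3.284 3.831 -2.257
vertex 1.317 3.322 -0.949
endloop
endfacet
facet normal -0.162 0.625 0.764
outer loop
vertex 1.317 3.322 -0.949
vertex 3.901 3.623 -0.647
vertex 3.122 4.456 -1.494
endloop
endfacet
facet normal 0.820 0.515 -0.248
outer loop
vertex 3.122 4.456 -1.494
vertex 4.063 2.998 -1.411
vertex 3.284 3.831 -2.257
endloop
endfacet
facet normal 0.820 0.515 -0.248
outer loop
vertex 3.901 3.623 -0.647
vertex 4.063 2.998 -1.411
vertex 3.122 4.456 -1.494
endloop
endfacet
facet normal -0.847 -0.199 0.492
outer loop
vertex -1.341 -0.432 0.268
vertex -1.58 0.455 0.215
vertex -1.827 -0.618 -0.644
endloop
endfacet
facet normal 0.259 -0.964 0.058
outer loop
vertex -0.36 -0.275 -1.495
vertex -1.341 -0.432 0.268
vertex -1.827 -0.618 -0.644
endloop
endfacet
facet normal -0.848 -0.199 0.492
outer loop
vertex -1.827 -0.618 -0.644
vertex -1.58 0.455 0.215
vertex -2.066 0.269 -0.698
endloop
endfacet
facet normal -0.462 -0.177 -0.869
outer loop
vertex -2.066 0.269 -0.698
vertex -0.36 -0.275 -1.495
vertex -1.827 -0.618 -0.644
endloop
endfacet
facet normal 0.463 0.177 0.869
outer loop
vertex -1.341 -0.432 0.268
vertex -0.113 0.798 -0.636
vertex -1.58 0.455 0.215
endloop
endfacet
facet normal 0.259 -0.964 0.058
outer loop
vertex 0.126 -0.089 -0.582
vertex -1.341 -0.432 0.268
vertex -0.36 -0.275 -1.495
endloop
endfacet
facet normal 0.462 0.177 0.869
outer loop
vertex 0.126 -0.089 -0.582
vertex -0.113 0.798 -0.636
vertex -1.341 -0.432 0.268
endloop
endfacet
facet normal -0.259 0.964 -0.058
outer loop
vertex -1.58 0.455 0.215
vertex -0.113 0.798 -0.636
vertex -2.066 0.269 -0.698
endloop
endfacet
facet normal -0.462 -0.176 -0.869
outer loop
vertex -0.599 0.612 -1.548
vertex -0.36 -0.275 -1.495
vertex -2.066 0.269 -0.698
endloop
endfacet
facet normal -0.259 0.964 -0.058
outer loop
vertex -2.066 0.269 -0.698
vertex -0.113 0.798 -0.636
vertex -0.599 0.612 -1.548
endloop
endfacet
facet normal 0.848 0.199 -0.492
outer loop
vertex -0.599 0.612 -1.548
vertex 0.126 -0.089 -0.582
vertex -0.36 -0.275 -1.495
endloop
endfacet
facet normal 0.848 0.198 -0.492
outer loop
vertex -0.113 0.798 -0.636
vertex 0.126 -0.089 -0.582
vertex -0.599 0.612 -1.548
endloop
endfacet
facet normal -0.995 0.090 0.038
outer loop
vertex 0.508 1.677 0.805
vertex 0.501 1.264 1.61
vertex 0.581 2.163 1.564
endloop
endfacet
facet normal -0.705 0.626 -0.333
outer loop
vertex 0.508 1.677 0.805
vertex 0.581 2.163 1.564
vertex 1.096 2.362 0.848
endloop
endfacet
facet normal -0.337 0.345 -0.876
outer loop
vertex 0.508 1.677 0.805
vertex 1.096 2.362 0.848
vertex 1.334 1.586 0.451
endloop
endfacet
facet normal -0.400 -0.366 -0.840
outer loop
vertex 0.508 1.677 0.805
vertex 1.334 1.586 0.451
vertex 0.967 0.907 0.922
endloop
endfacet
facet normal -0.807 -0.523 -0.275
outer loop
vertex 0.508 1.677 0.805
vertex 0.967 0.907 0.922
vertex 0.501 1.264 1.61
endloop
endfacet
facet normal -0.245 0.965 0.092
outer loop
vertex 1.096 2.362 0.848
vertex 0.581 2.163 1.564
vertex 1.453 2.373 1.678
endloop
endfacet
facet normal -0.713 0.099 0.695
outer loop
vertex 0.581 2.163 1.564
vertex 0.501 1.264 1.61
vertex 1.086 1.694 2.149
endloop
endfacet
facet normal -0.408 -0.894 0.187
outer loop
vertex 0.501 1.264 1.61
vertex 0.967 0.907 0.922
vertex 1.324 0.918 1.752
endloop
endfacet
facet normal 0.249 -0.639 -0.728
outer loop
vertex 0.967 0.907 0.922
vertex 1.334 1.586 0.451
vertex 1.839 1.117 1.036
endloop
endfacet
facet normal 0.350 0.509 -0.786
outer loop
vertex 1.334 1.586 0.451
vertex 1.096 2.362 0.848
vertex 1.919 2.016 0.99
endloop
endfacet
facet normal 0.400 0.366 0.840
outer loop
vertex 1.912 1.603 1.795
vertex 1.453 2.373 1.678
vertex 1.086 1.694 2.149
endloop
endfacet
facet normal 0.337 -0.345 0.876
outer loop
vertex 1.912 1.603 1.795
vertex 1.086 1.694 2.149
vertex 1.324 0.918 1.752
endloop
endfacet
facet normal 0.705 -0.626 0.333
outer loop
vertex 1.912 1.603 1.795
vertex 1.324 0.918 1.752
vertex 1.839 1.117 1.036
endloop
endfacet
facet normal 0.995 -0.090 -0.038
outer loop
vertex 1.912 1.603 1.795
vertex 1.839 1.117 1.036
vertex 1.919 2.016 0.99
endloop
endfacet
facet normal 0.807 0.523 0.275
outer loop
vertex 1.912 1.603 1.795
vertex 1.919 2.016 0.99
vertex 1.453 2.373 1.678
endloop
endfacet
facet normal -0.249 0.639 0.728
outer loop
vertex 1.086 1.694 2.149
vertex 1.453 2.373 1.678
vertex 0.581 2.163 1.564
endloop
endfacet
facet normal -0.350 -0.509 0.786
outer loop
vertex 1.324 0.918 1.752
vertex 1.086 1.694 2.149
vertex 0.501 1.264 1.61
endloop
endfacet
facet normal 0.245 -0.965 -0.092
outer loop
vertex 1.839 1.117 1.036
vertex 1.324 0.918 1.752
vertex 0.967 0.907 0.922
endloop
endfacet
facet normal 0.713 -0.099 -0.695
outer loop
vertex 1.919 2.016 0.99
vertex 1.839 1.117 1.036
vertex 1.334 1.586 0.451
endloop
endfacet
facet normal 0.408 0.894 -0.187
outer loop
vertex 1.453 2.373 1.678
vertex 1.919 2.016 0.99
vertex 1.096 2.362 0.848
endloop
endfacet

endsolid


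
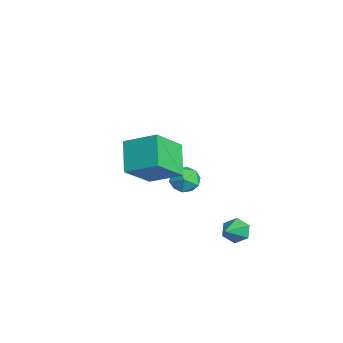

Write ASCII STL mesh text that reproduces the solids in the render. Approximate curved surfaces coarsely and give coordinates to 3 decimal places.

solid 
facet normal -0.712 0.435 -0.551
outer loop
vertex 3.346 1.947 -4.057
vertex 2.998 2.081 -3.501
vertex 3.446 2.523 -3.731
endloop
endfacet
facet normal 0.865 0.125 -0.486
outer loop
vertex 3.346 1.947 -4.057
vertex 3.446 2.523 -3.731
vertex 4.342 1.259 -2.459
endloop
endfacet
facet normal -0.712 0.434 -0.552
outer loop
vertex 3.446 2.523 -3.731
vertex 2.998 2.081 -3.501
vertex 3.097 2.658 -3.175
endloop
endfacet
facet normal 0.660 0.711 0.242
outer loop
vertex 3.446 2.523 -3.731
vertex 3.097 2.658 -3.175
vertex 4.342 1.259 -2.459
endloop
endfacet
facet normal -0.712 0.434 -0.552
outer loop
vertex 3.097 2.658 -3.175
vertex 2.998 2.081 -3.501
vertex 2.649 2.216 -2.945
endloop
endfacet
facet normal 0.004 0.458 0.889
outer loop
vertex 3.097 2.658 -3.175
vertex 2.649 2.216 -2.945
vertex 4.342 1.259 -2.459
endloop
endfacet
facet normal -0.710 0.437 -0.552
outer loop
vertex 2.649 2.216 -2.945
vertex 2.998 2.081 -3.501
vertex 2.549 1.64 -3.272
endloop
endfacet
facet normal -0.448 -0.381 0.809
outer loop
vertex 2.649 2.216 -2.945
vertex 2.549 1.64 -3.272
vertex 4.342 1.259 -2.459
endloop
endfacet
facet normal -0.710 0.437 -0.552
outer loop
vertex 2.549 1.64 -3.272
vertex 2.998 2.081 -3.501
vertex 2.898 1.505 -3.828
endloop
endfacet
facet normal -0.243 -0.967 0.082
outer loop
vertex 2.549 1.64 -3.272
vertex 2.898 1.505 -3.828
vertex 4.342 1.259 -2.459
endloop
endfacet
facet normal -0.712 0.436 -0.551
outer loop
vertex 2.898 1.505 -3.828
vertex 2.998 2.081 -3.501
vertex 3.346 1.947 -4.057
endloop
endfacet
facet normal 0.415 -0.713 -0.565
outer loop
vertex 2.898 1.505 -3.828
vertex 3.346 1.947 -4.057
vertex 4.342 1.259 -2.459
endloop
endfacet
facet normal -0.787 0.131 0.603
outer loop
vertex 3.157 -1.413 3.229
vertex 2.356 -0.182 1.916
vertex 2.382 -2.698 2.497
endloop
endfacet
facet normal 0.407 -0.625 0.666
outer loop
vertex 3.704 -2.918 1.484
vertex 3.157 -1.413 3.229
vertex 2.382 -2.698 2.497
endloop
endfacet
facet normal -0.787 0.131 0.603
outer loop
vertex 2.382 -2.698 2.497
vertex 2.356 -0.182 1.916
vertex 1.581 -1.467 1.184
endloop
endfacet
facet normal -0.464 -0.770 -0.438
outer loop
vertex 1.581 -1.467 1.184
vertex 3.704 -2.918 1.484
vertex 2.382 -2.698 2.497
endloop
endfacet
facet normal 0.464 0.770 0.438
outer loop
vertex 3.157 -1.413 3.229
vertex 3.678 -0.402 0.903
vertex 2.356 -0.182 1.916
endloop
endfacet
facet normal 0.407 -0.625 0.666
outer loop
vertex 4.479 -1.633 2.216
vertex 3.157 -1.413 3.229
vertex 3.704 -2.918 1.484
endloop
endfacet
facet normal 0.464 0.770 0.438
outer loop
vertex 4.479 -1.633 2.216
vertex 3.678 -0.402 0.903
vertex 3.157 -1.413 3.229
endloop
endfacet
facet normal -0.407 0.625 -0.666
outer loop
vertex 2.356 -0.182 1.916
vertex 3.678 -0.402 0.903
vertex 1.581 -1.467 1.184
endloop
endfacet
facet normal -0.464 -0.770 -0.438
outer loop
vertex 2.903 -1.687 0.171
vertex 3.704 -2.918 1.484
vertex 1.581 -1.467 1.184
endloop
endfacet
facet normal -0.407 0.625 -0.666
outer loop
vertex 1.581 -1.467 1.184
vertex 3.678 -0.402 0.903
vertex 2.903 -1.687 0.171
endloop
endfacet
facet normal 0.787 -0.131 -0.603
outer loop
vertex 2.903 -1.687 0.171
vertex 4.479 -1.633 2.216
vertex 3.704 -2.918 1.484
endloop
endfacet
facet normal 0.787 -0.131 -0.603
outer loop
vertex 3.678 -0.402 0.903
vertex 4.479 -1.633 2.216
vertex 2.903 -1.687 0.171
endloop
endfacet
facet normal 0.334 0.018 0.942
outer loop
vertex -1.792 1.379 -2.72
vertex -2.055 0.587 -2.612
vertex -1.276 0.737 -2.891
endloop
endfacet
facet normal 0.726 0.444 0.525
outer loop
vertex -1.792 1.379 -2.72
vertex -1.276 0.737 -2.891
vertex -1.308 1.4 -3.408
endloop
endfacet
facet normal 0.292 0.927 0.234
outer loop
vertex -1.792 1.379 -2.72
vertex -1.308 1.4 -3.408
vertex -2.106 1.661 -3.447
endloop
endfacet
facet normal -0.371 0.800 0.471
outer loop
vertex -1.792 1.379 -2.72
vertex -2.106 1.661 -3.447
vertex -2.568 1.158 -2.956
endloop
endfacet
facet normal -0.344 0.238 0.908
outer loop
vertex -1.792 1.379 -2.72
vertex -2.568 1.158 -2.956
vertex -2.055 0.587 -2.612
endloop
endfacet
facet normal 0.999 0.047 -0.002
outer loop
vertex -1.308 1.4 -3.408
vertex -1.276 0.737 -2.891
vertex -1.272 0.622 -3.724
endloop
endfacet
facet normal 0.365 -0.643 0.673
outer loop
vertex -1.276 0.737 -2.891
vertex -2.055 0.587 -2.612
vertex -1.734 0.119 -3.233
endloop
endfacet
facet normal -0.732 -0.285 0.619
outer loop
vertex -2.055 0.587 -2.612
vertex -2.568 1.158 -2.956
vertex -2.532 0.38 -3.272
endloop
endfacet
facet normal -0.776 0.625 -0.090
outer loop
vertex -2.568 1.158 -2.956
vertex -2.106 1.661 -3.447
vertex -2.564 1.043 -3.789
endloop
endfacet
facet normal 0.295 0.830 -0.473
outer loop
vertex -2.106 1.661 -3.447
vertex -1.308 1.4 -3.408
vertex -1.785 1.193 -4.068
endloop
endfacet
facet normal 0.371 -0.800 -0.471
outer loop
vertex -2.048 0.401 -3.96
vertex -1.272 0.622 -3.724
vertex -1.734 0.119 -3.233
endloop
endfacet
facet normal -0.292 -0.927 -0.234
outer loop
vertex -2.048 0.401 -3.96
vertex -1.734 0.119 -3.233
vertex -2.532 0.38 -3.272
endloop
endfacet
facet normal -0.726 -0.444 -0.525
outer loop
vertex -2.048 0.401 -3.96
vertex -2.532 0.38 -3.272
vertex -2.564 1.043 -3.789
endloop
endfacet
facet normal -0.334 -0.018 -0.942
outer loop
vertex -2.048 0.401 -3.96
vertex -2.564 1.043 -3.789
vertex -1.785 1.193 -4.068
endloop
endfacet
facet normal 0.344 -0.238 -0.908
outer loop
vertex -2.048 0.401 -3.96
vertex -1.785 1.193 -4.068
vertex -1.272 0.622 -3.724
endloop
endfacet
facet normal 0.776 -0.625 0.090
outer loop
vertex -1.734 0.119 -3.233
vertex -1.272 0.622 -3.724
vertex -1.276 0.737 -2.891
endloop
endfacet
facet normal -0.295 -0.830 0.473
outer loop
vertex -2.532 0.38 -3.272
vertex -1.734 0.119 -3.233
vertex -2.055 0.587 -2.612
endloop
endfacet
facet normal -0.999 -0.047 0.002
outer loop
vertex -2.564 1.043 -3.789
vertex -2.532 0.38 -3.272
vertex -2.568 1.158 -2.956
endloop
endfacet
facet normal -0.365 0.643 -0.673
outer loop
vertex -1.785 1.193 -4.068
vertex -2.564 1.043 -3.789
vertex -2.106 1.661 -3.447
endloop
endfacet
facet normal 0.732 0.285 -0.619
outer loop
vertex -1.272 0.622 -3.724
vertex -1.785 1.193 -4.068
vertex -1.308 1.4 -3.408
endloop
endfacet

endsolid


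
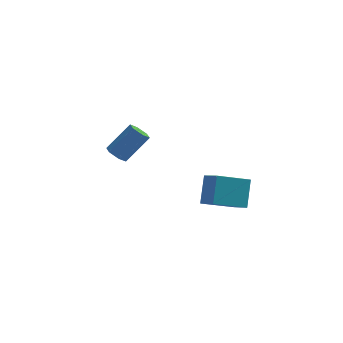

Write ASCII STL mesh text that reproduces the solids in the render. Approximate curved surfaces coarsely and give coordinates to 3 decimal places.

solid 
facet normal -0.876 -0.312 0.368
outer loop
vertex 1.189 -4.909 -2.36
vertex 1.385 -3.753 -0.916
vertex 0.516 -3.882 -3.091
endloop
endfacet
facet normal -0.105 -0.621 -0.776
outer loop
vertex 2.355 -3.227 -3.864
vertex 1.189 -4.909 -2.36
vertex 0.516 -3.882 -3.091
endloop
endfacet
facet normal -0.876 -0.312 0.368
outer loop
vertex 0.516 -3.882 -3.091
vertex 1.385 -3.753 -0.916
vertex 0.711 -2.726 -1.647
endloop
endfacet
facet normal -0.471 0.719 -0.512
outer loop
vertex 0.711 -2.726 -1.647
vertex 2.355 -3.227 -3.864
vertex 0.516 -3.882 -3.091
endloop
endfacet
facet normal 0.471 -0.719 0.511
outer loop
vertex 1.189 -4.909 -2.36
vertex 3.224 -3.098 -1.689
vertex 1.385 -3.753 -0.916
endloop
endfacet
facet normal -0.105 -0.621 -0.776
outer loop
vertex 3.029 -4.254 -3.133
vertex 1.189 -4.909 -2.36
vertex 2.355 -3.227 -3.864
endloop
endfacet
facet normal 0.471 -0.719 0.512
outer loop
vertex 3.029 -4.254 -3.133
vertex 3.224 -3.098 -1.689
vertex 1.189 -4.909 -2.36
endloop
endfacet
facet normal 0.105 0.621 0.776
outer loop
vertex 1.385 -3.753 -0.916
vertex 3.224 -3.098 -1.689
vertex 0.711 -2.726 -1.647
endloop
endfacet
facet normal -0.471 0.719 -0.512
outer loop
vertex 2.551 -2.071 -2.42
vertex 2.355 -3.227 -3.864
vertex 0.711 -2.726 -1.647
endloop
endfacet
facet normal 0.105 0.621 0.776
outer loop
vertex 0.711 -2.726 -1.647
vertex 3.224 -3.098 -1.689
vertex 2.551 -2.071 -2.42
endloop
endfacet
facet normal 0.876 0.312 -0.369
outer loop
vertex 2.551 -2.071 -2.42
vertex 3.029 -4.254 -3.133
vertex 2.355 -3.227 -3.864
endloop
endfacet
facet normal 0.876 0.312 -0.368
outer loop
vertex 3.224 -3.098 -1.689
vertex 3.029 -4.254 -3.133
vertex 2.551 -2.071 -2.42
endloop
endfacet
facet normal -0.618 -0.311 -0.722
outer loop
vertex -3.972 3.429 -4.528
vertex -4.356 3.039 -4.031
vertex -4.542 3.741 -4.174
endloop
endfacet
facet normal 0.155 0.852 -0.500
outer loop
vertex -3.972 3.429 -4.528
vertex -4.542 3.741 -4.174
vertex -2.619 4.111 -2.947
endloop
endfacet
facet normal 0.155 0.852 -0.500
outer loop
vertex -2.619 4.111 -2.947
vertex -4.542 3.741 -4.174
vertex -3.189 4.423 -2.593
endloop
endfacet
facet normal 0.618 0.311 0.722
outer loop
vertex -2.619 4.111 -2.947
vertex -3.189 4.423 -2.593
vertex -3.004 3.721 -2.449
endloop
endfacet
facet normal -0.618 -0.311 -0.722
outer loop
vertex -4.542 3.741 -4.174
vertex -4.356 3.039 -4.031
vertex -4.927 3.351 -3.677
endloop
endfacet
facet normal -0.590 0.791 0.164
outer loop
vertex -4.542 3.741 -4.174
vertex -4.927 3.351 -3.677
vertex -3.189 4.423 -2.593
endloop
endfacet
facet normal -0.590 0.791 0.164
outer loop
vertex -3.189 4.423 -2.593
vertex -4.927 3.351 -3.677
vertex -3.574 4.033 -2.096
endloop
endfacet
facet normal 0.618 0.311 0.722
outer loop
vertex -3.189 4.423 -2.593
vertex -3.574 4.033 -2.096
vertex -3.004 3.721 -2.449
endloop
endfacet
facet normal -0.618 -0.312 -0.722
outer loop
vertex -4.927 3.351 -3.677
vertex -4.356 3.039 -4.031
vertex -4.741 2.649 -3.533
endloop
endfacet
facet normal -0.745 -0.061 0.664
outer loop
vertex -4.927 3.351 -3.677
vertex -4.741 2.649 -3.533
vertex -3.574 4.033 -2.096
endloop
endfacet
facet normal -0.745 -0.061 0.664
outer loop
vertex -3.574 4.033 -2.096
vertex -4.741 2.649 -3.533
vertex -3.388 3.331 -1.952
endloop
endfacet
facet normal 0.618 0.312 0.722
outer loop
vertex -3.574 4.033 -2.096
vertex -3.388 3.331 -1.952
vertex -3.004 3.721 -2.449
endloop
endfacet
facet normal -0.618 -0.311 -0.722
outer loop
vertex -4.741 2.649 -3.533
vertex -4.356 3.039 -4.031
vertex -4.171 2.337 -3.887
endloop
endfacet
facet normal -0.155 -0.852 0.500
outer loop
vertex -4.741 2.649 -3.533
vertex -4.171 2.337 -3.887
vertex -3.388 3.331 -1.952
endloop
endfacet
facet normal -0.155 -0.852 0.500
outer loop
vertex -3.388 3.331 -1.952
vertex -4.171 2.337 -3.887
vertex -2.818 3.019 -2.306
endloop
endfacet
facet normal 0.618 0.311 0.722
outer loop
vertex -3.388 3.331 -1.952
vertex -2.818 3.019 -2.306
vertex -3.004 3.721 -2.449
endloop
endfacet
facet normal -0.618 -0.311 -0.722
outer loop
vertex -4.171 2.337 -3.887
vertex -4.356 3.039 -4.031
vertex -3.786 2.727 -4.384
endloop
endfacet
facet normal 0.590 -0.791 -0.164
outer loop
vertex -4.171 2.337 -3.887
vertex -3.786 2.727 -4.384
vertex -2.818 3.019 -2.306
endloop
endfacet
facet normal 0.590 -0.791 -0.164
outer loop
vertex -2.818 3.019 -2.306
vertex -3.786 2.727 -4.384
vertex -2.433 3.409 -2.803
endloop
endfacet
facet normal 0.618 0.311 0.722
outer loop
vertex -2.818 3.019 -2.306
vertex -2.433 3.409 -2.803
vertex -3.004 3.721 -2.449
endloop
endfacet
facet normal -0.618 -0.312 -0.722
outer loop
vertex -3.786 2.727 -4.384
vertex -4.356 3.039 -4.031
vertex -3.972 3.429 -4.528
endloop
endfacet
facet normal 0.745 0.061 -0.664
outer loop
vertex -3.786 2.727 -4.384
vertex -3.972 3.429 -4.528
vertex -2.433 3.409 -2.803
endloop
endfacet
facet normal 0.745 0.061 -0.664
outer loop
vertex -2.433 3.409 -2.803
vertex -3.972 3.429 -4.528
vertex -2.619 4.111 -2.947
endloop
endfacet
facet normal 0.618 0.312 0.722
outer loop
vertex -2.433 3.409 -2.803
vertex -2.619 4.111 -2.947
vertex -3.004 3.721 -2.449
endloop
endfacet

endsolid
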